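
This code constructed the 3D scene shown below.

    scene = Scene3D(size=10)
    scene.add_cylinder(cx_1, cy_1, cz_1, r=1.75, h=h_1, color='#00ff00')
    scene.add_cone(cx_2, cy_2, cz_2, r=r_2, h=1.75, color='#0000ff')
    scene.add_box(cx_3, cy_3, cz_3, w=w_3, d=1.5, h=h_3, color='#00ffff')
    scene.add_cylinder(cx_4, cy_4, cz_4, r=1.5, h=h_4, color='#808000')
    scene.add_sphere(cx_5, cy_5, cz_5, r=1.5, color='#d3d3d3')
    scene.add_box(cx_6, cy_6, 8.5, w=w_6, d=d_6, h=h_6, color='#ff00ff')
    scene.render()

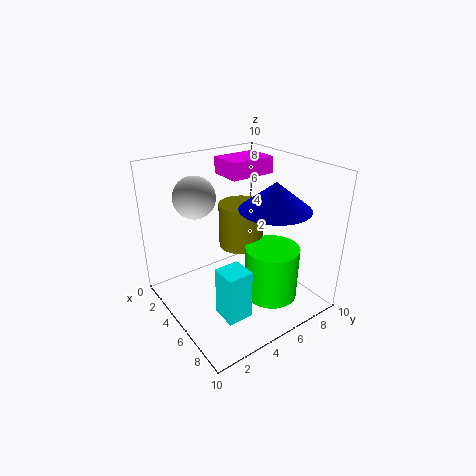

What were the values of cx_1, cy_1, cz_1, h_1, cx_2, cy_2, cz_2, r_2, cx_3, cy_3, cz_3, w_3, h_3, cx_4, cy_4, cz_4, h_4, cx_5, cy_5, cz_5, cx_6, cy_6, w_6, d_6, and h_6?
cx_1 = 7.75; cy_1 = 5.75; cz_1 = 1.75; h_1 = 3.5; cx_2 = 7.5; cy_2 = 6; cz_2 = 7.75; r_2 = 2.25; cx_3 = 8; cy_3 = 1.25; cz_3 = 2.5; w_3 = 1.5; h_3 = 3; cx_4 = 5; cy_4 = 5.25; cz_4 = 4.5; h_4 = 3; cx_5 = 2.25; cy_5 = 3.25; cz_5 = 7.5; cx_6 = 1; cy_6 = 5.75; w_6 = 2.5; d_6 = 3.5; h_6 = 1.25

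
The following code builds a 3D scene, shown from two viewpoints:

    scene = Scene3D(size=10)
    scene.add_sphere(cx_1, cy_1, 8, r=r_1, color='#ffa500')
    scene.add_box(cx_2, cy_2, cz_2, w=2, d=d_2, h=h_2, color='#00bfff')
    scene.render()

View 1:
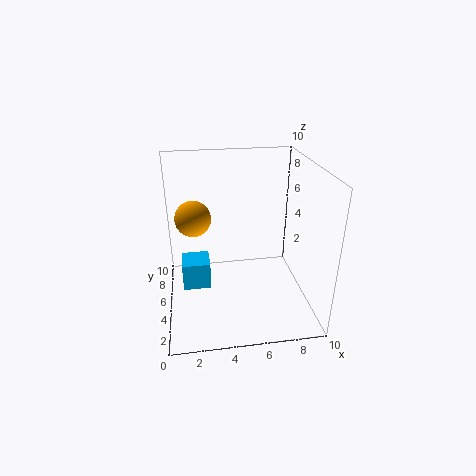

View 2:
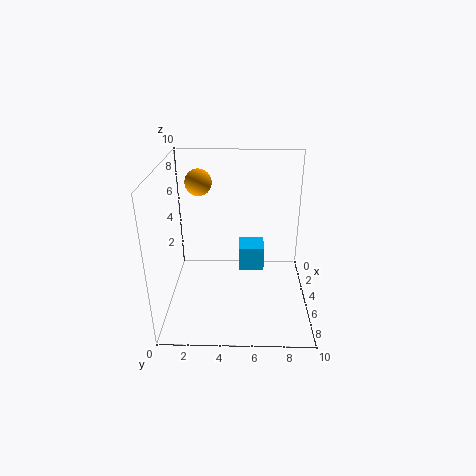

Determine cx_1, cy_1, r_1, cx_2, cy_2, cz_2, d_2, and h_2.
cx_1 = 2; cy_1 = 2; r_1 = 1; cx_2 = 1; cy_2 = 5; cz_2 = 1; d_2 = 2; h_2 = 2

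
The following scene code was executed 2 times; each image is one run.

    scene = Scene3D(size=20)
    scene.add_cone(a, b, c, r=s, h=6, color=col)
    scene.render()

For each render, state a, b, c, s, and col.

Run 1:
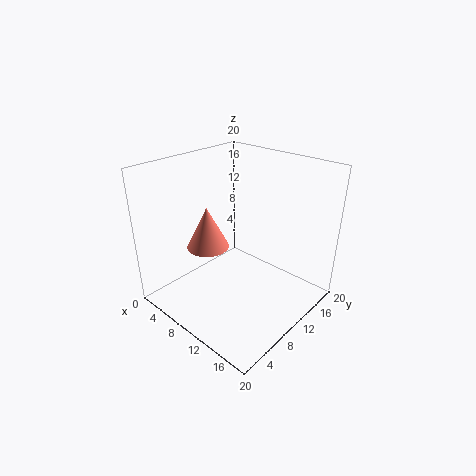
a = 6, b = 8, c = 8, s = 3, col = 'salmon'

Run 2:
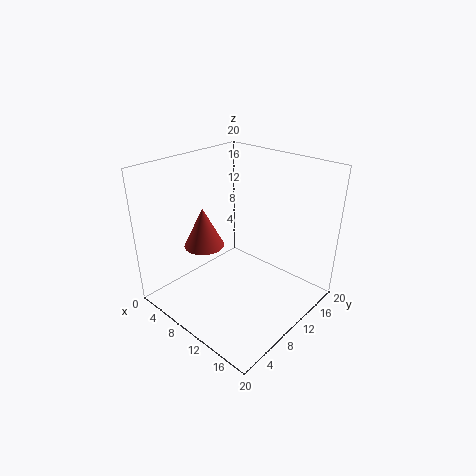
a = 4, b = 9, c = 7, s = 3, col = 'brown'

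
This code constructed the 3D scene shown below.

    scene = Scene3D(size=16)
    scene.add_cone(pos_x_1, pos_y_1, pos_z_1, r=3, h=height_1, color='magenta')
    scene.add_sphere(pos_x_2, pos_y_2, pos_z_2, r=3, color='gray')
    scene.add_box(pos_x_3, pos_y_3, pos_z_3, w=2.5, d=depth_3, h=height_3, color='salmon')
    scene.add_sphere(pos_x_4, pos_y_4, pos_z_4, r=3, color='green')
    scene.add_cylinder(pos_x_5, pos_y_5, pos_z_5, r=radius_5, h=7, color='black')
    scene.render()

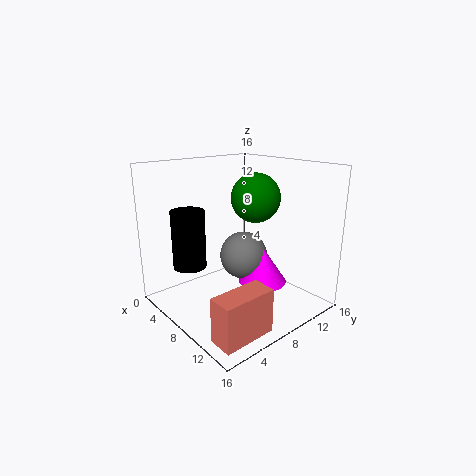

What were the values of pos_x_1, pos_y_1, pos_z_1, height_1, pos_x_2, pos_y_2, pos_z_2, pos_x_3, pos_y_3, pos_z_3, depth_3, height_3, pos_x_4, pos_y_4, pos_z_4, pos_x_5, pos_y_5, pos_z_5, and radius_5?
pos_x_1 = 7.5
pos_y_1 = 12.5
pos_z_1 = 1
height_1 = 4.5
pos_x_2 = 5
pos_y_2 = 11.5
pos_z_2 = 4
pos_x_3 = 13
pos_y_3 = 0.5
pos_z_3 = 1
depth_3 = 5.5
height_3 = 4.5
pos_x_4 = 6
pos_y_4 = 12.5
pos_z_4 = 11.5
pos_x_5 = 2.5
pos_y_5 = 5
pos_z_5 = 3.5
radius_5 = 2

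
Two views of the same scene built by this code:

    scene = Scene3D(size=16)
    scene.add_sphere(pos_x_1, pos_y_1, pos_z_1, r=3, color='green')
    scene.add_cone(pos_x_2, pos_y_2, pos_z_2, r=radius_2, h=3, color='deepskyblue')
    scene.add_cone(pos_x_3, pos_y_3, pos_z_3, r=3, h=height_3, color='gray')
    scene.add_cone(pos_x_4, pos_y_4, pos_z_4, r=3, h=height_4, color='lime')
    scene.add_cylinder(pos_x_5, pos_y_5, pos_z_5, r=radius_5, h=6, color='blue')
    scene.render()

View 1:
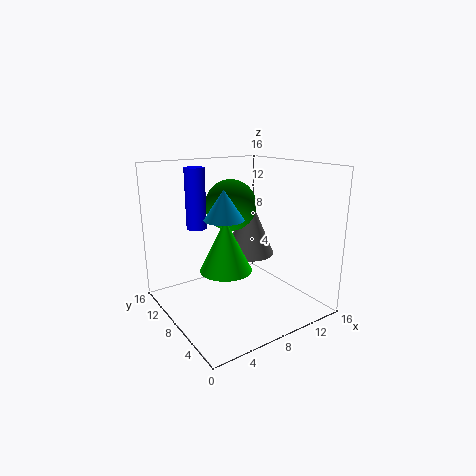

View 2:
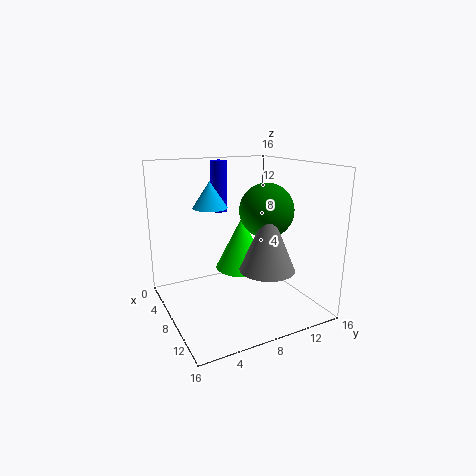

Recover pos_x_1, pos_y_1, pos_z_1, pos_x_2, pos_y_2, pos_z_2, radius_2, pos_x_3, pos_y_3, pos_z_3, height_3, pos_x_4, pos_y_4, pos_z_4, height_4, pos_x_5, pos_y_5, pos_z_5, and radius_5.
pos_x_1 = 9, pos_y_1 = 11, pos_z_1 = 11, pos_x_2 = 5, pos_y_2 = 6, pos_z_2 = 11, radius_2 = 2, pos_x_3 = 11, pos_y_3 = 10, pos_z_3 = 5, height_3 = 7, pos_x_4 = 7, pos_y_4 = 9, pos_z_4 = 4, height_4 = 6, pos_x_5 = 3, pos_y_5 = 8, pos_z_5 = 10, radius_5 = 1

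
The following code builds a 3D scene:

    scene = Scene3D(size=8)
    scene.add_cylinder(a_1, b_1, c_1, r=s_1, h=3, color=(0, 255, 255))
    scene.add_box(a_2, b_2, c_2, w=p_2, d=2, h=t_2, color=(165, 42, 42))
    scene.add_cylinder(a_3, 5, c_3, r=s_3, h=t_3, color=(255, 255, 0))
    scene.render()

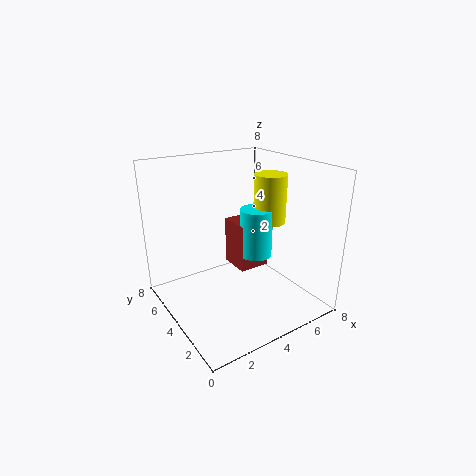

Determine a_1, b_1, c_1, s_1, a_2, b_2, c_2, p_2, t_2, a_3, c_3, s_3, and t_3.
a_1 = 6, b_1 = 5, c_1 = 2, s_1 = 1, a_2 = 5, b_2 = 5, c_2 = 1, p_2 = 2, t_2 = 3, a_3 = 7, c_3 = 4, s_3 = 1, t_3 = 3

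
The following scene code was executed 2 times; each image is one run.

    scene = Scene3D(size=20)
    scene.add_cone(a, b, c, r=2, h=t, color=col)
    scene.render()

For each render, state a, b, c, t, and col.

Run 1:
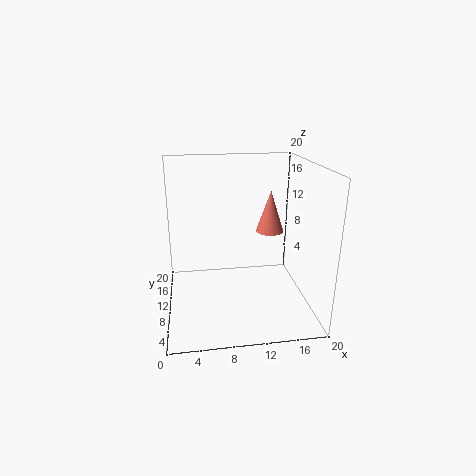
a = 15, b = 12, c = 10, t = 6, col = 'salmon'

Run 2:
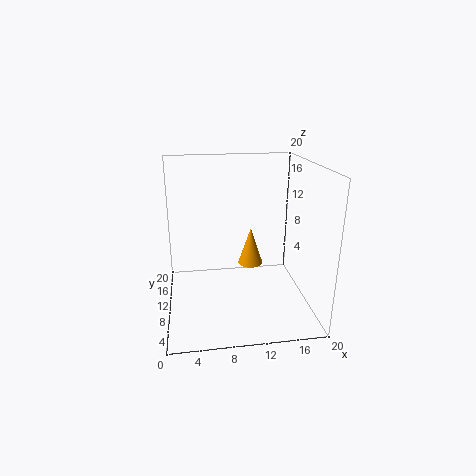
a = 13, b = 16, c = 3, t = 6, col = 'orange'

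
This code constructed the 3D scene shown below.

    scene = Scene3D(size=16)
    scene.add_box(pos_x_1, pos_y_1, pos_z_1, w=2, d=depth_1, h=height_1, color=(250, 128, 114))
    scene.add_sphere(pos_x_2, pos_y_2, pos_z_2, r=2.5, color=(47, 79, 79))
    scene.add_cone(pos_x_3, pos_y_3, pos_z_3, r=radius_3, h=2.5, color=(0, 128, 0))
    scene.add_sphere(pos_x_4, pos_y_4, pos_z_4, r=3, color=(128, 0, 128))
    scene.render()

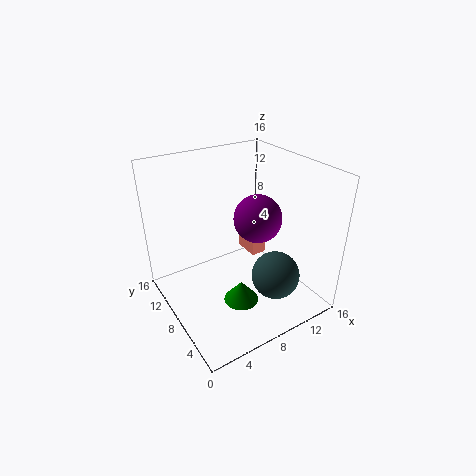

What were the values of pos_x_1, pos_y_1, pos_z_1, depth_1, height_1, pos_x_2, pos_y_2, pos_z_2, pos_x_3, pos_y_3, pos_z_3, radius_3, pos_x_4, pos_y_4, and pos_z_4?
pos_x_1 = 13
pos_y_1 = 12
pos_z_1 = 1.5
depth_1 = 3.5
height_1 = 3
pos_x_2 = 9.5
pos_y_2 = 3
pos_z_2 = 5.5
pos_x_3 = 7.5
pos_y_3 = 6.5
pos_z_3 = 0.5
radius_3 = 2
pos_x_4 = 12.5
pos_y_4 = 10.5
pos_z_4 = 8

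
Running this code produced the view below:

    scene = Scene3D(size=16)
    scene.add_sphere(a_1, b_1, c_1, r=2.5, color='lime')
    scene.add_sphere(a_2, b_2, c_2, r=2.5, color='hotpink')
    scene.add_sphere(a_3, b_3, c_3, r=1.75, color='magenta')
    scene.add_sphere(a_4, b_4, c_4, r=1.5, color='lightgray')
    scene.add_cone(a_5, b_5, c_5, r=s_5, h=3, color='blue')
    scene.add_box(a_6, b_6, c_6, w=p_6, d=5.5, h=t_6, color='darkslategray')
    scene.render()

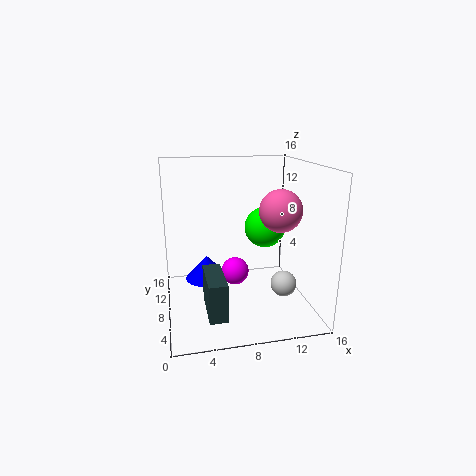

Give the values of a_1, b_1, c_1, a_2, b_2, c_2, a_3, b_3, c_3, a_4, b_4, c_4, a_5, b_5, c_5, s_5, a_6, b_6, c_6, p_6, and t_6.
a_1 = 12.25; b_1 = 11.75; c_1 = 7.75; a_2 = 13.25; b_2 = 9; c_2 = 10.5; a_3 = 8.5; b_3 = 12; c_3 = 2; a_4 = 13.25; b_4 = 7; c_4 = 2.25; a_5 = 5; b_5 = 13; c_5 = 1; s_5 = 2.75; a_6 = 4; b_6 = 3.25; c_6 = 0.5; p_6 = 2; t_6 = 4.25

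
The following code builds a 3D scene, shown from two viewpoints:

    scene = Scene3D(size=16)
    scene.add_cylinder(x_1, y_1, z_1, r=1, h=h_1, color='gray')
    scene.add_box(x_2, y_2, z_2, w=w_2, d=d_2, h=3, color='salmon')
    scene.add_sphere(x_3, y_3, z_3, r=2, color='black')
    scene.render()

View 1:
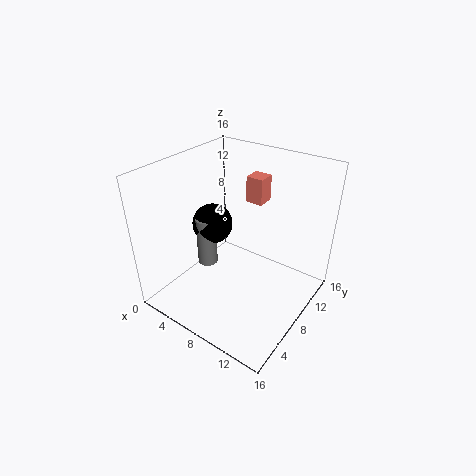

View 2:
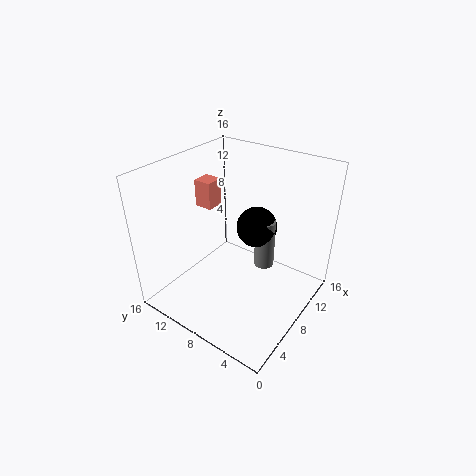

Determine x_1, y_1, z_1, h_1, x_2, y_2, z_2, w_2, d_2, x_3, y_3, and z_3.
x_1 = 7, y_1 = 4, z_1 = 7, h_1 = 5, x_2 = 7, y_2 = 11, z_2 = 11, w_2 = 2, d_2 = 2, x_3 = 7, y_3 = 5, z_3 = 11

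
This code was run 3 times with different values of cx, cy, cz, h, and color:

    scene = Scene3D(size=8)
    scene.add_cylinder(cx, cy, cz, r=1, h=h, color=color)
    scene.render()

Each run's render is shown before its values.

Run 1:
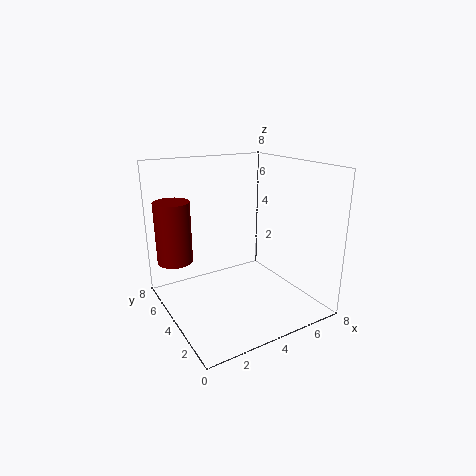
cx = 1
cy = 6
cz = 2.5
h = 3.5
color = 'maroon'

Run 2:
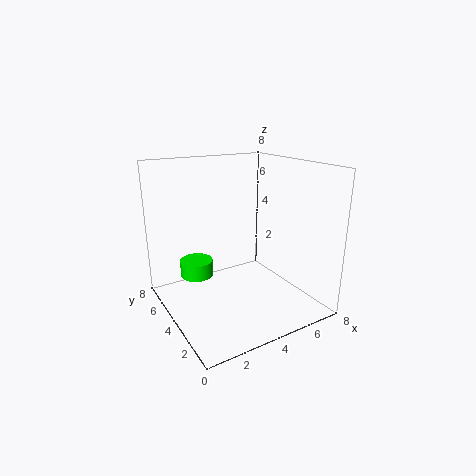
cx = 2.5
cy = 6.5
cz = 1
h = 1
color = 'lime'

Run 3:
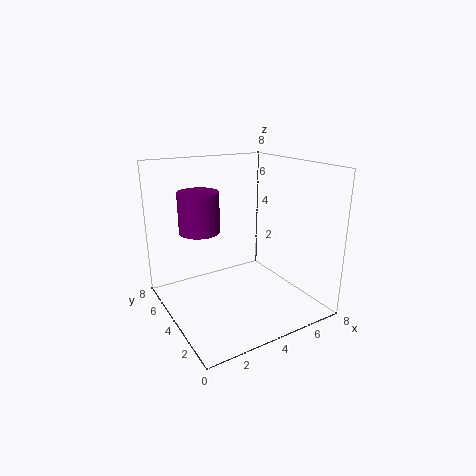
cx = 1.5
cy = 3.5
cz = 5
h = 2
color = 'purple'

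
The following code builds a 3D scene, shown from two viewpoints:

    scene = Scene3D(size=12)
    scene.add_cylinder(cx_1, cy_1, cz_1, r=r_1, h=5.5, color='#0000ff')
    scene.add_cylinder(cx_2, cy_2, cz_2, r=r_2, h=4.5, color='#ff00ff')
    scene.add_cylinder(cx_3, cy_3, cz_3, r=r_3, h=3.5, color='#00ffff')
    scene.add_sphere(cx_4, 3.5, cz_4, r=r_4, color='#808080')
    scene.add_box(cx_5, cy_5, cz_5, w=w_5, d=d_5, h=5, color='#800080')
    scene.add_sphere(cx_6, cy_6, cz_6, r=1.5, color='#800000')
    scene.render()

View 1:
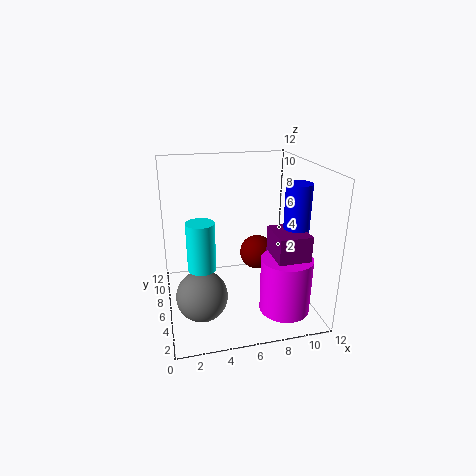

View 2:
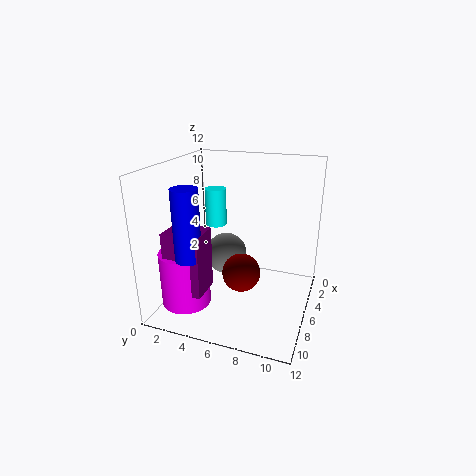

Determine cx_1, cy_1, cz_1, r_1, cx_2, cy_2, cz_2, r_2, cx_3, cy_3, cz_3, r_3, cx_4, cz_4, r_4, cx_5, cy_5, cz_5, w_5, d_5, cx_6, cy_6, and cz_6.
cx_1 = 10, cy_1 = 3.5, cz_1 = 5.5, r_1 = 1, cx_2 = 9, cy_2 = 2.5, cz_2 = 1, r_2 = 2, cx_3 = 2.5, cy_3 = 2.5, cz_3 = 5.5, r_3 = 1, cx_4 = 2.5, cz_4 = 2.5, r_4 = 2, cx_5 = 8, cy_5 = 1.5, cz_5 = 2.5, w_5 = 2.5, d_5 = 3, cx_6 = 8, cy_6 = 7, cz_6 = 4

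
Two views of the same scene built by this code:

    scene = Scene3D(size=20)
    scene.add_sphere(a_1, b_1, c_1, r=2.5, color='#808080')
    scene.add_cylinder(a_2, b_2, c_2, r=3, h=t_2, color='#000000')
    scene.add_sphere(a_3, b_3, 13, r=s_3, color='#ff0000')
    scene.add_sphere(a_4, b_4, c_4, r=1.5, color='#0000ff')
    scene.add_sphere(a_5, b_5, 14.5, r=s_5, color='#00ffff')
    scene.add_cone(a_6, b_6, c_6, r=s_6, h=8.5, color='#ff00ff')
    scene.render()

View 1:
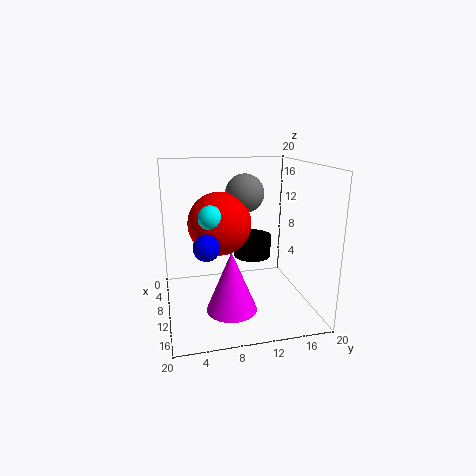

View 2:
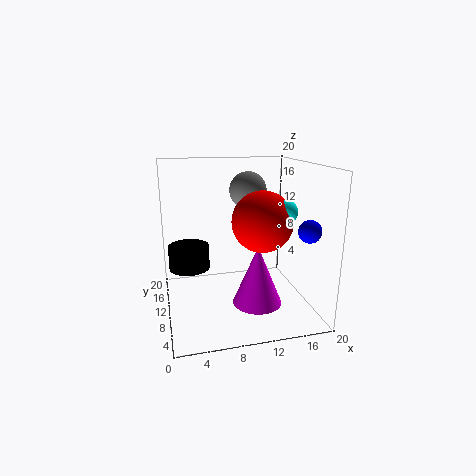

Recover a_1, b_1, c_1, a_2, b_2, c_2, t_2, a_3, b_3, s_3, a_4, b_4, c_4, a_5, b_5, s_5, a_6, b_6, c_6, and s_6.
a_1 = 11.5, b_1 = 10.5, c_1 = 16.5, a_2 = 3.5, b_2 = 14, c_2 = 4.5, t_2 = 3.5, a_3 = 12.5, b_3 = 7, s_3 = 4, a_4 = 18, b_4 = 4.5, c_4 = 12, a_5 = 15, b_5 = 5.5, s_5 = 1.5, a_6 = 12.5, b_6 = 8.5, c_6 = 0.5, s_6 = 3.5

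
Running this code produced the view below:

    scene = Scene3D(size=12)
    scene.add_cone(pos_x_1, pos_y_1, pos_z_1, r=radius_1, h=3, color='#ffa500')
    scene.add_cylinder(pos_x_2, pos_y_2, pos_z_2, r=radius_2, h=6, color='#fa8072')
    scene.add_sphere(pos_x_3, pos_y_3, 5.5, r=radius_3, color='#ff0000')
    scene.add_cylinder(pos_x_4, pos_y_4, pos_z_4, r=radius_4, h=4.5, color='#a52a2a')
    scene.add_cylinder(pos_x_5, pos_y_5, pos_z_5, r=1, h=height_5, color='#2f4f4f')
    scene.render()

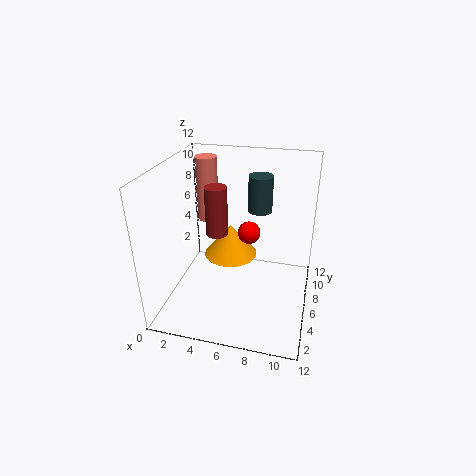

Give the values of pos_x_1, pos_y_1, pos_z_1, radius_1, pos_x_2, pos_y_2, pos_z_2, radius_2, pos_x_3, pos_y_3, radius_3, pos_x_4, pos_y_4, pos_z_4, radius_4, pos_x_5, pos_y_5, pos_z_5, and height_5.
pos_x_1 = 4.5
pos_y_1 = 9
pos_z_1 = 2.5
radius_1 = 2.5
pos_x_2 = 2
pos_y_2 = 10
pos_z_2 = 5.5
radius_2 = 1
pos_x_3 = 6.5
pos_y_3 = 8
radius_3 = 1
pos_x_4 = 3.5
pos_y_4 = 8
pos_z_4 = 5
radius_4 = 1
pos_x_5 = 7.5
pos_y_5 = 7.5
pos_z_5 = 8
height_5 = 3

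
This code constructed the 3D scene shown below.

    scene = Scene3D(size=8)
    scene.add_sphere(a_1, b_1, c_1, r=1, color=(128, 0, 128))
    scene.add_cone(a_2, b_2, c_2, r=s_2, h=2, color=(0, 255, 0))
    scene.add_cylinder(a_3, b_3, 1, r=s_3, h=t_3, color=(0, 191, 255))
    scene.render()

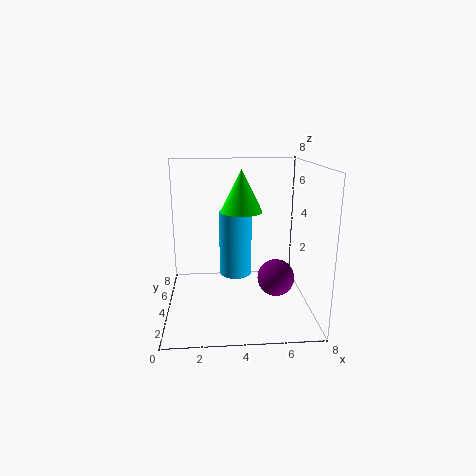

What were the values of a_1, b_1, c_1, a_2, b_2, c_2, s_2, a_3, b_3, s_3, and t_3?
a_1 = 6; b_1 = 3; c_1 = 2; a_2 = 4; b_2 = 2; c_2 = 6; s_2 = 1; a_3 = 4; b_3 = 6; s_3 = 1; t_3 = 4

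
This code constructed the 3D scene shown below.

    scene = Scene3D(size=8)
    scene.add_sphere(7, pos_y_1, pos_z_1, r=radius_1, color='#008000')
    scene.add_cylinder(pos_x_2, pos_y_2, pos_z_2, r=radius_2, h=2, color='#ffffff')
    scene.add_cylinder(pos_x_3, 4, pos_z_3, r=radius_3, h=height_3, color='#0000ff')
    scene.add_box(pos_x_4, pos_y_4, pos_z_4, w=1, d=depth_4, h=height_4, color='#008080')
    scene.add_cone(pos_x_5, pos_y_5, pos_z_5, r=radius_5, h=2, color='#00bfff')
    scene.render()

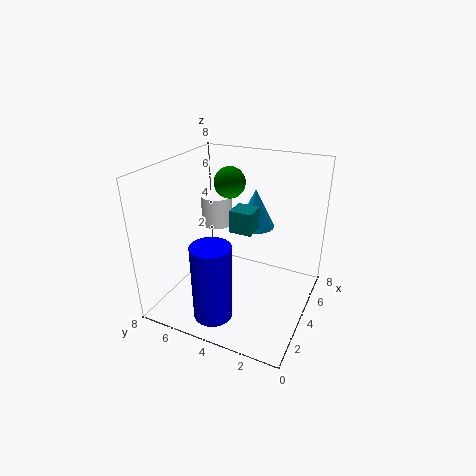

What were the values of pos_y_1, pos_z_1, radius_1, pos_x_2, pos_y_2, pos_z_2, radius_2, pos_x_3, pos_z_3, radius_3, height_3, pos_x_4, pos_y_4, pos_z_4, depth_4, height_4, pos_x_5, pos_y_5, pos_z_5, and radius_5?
pos_y_1 = 6
pos_z_1 = 6
radius_1 = 1
pos_x_2 = 7
pos_y_2 = 7
pos_z_2 = 3
radius_2 = 1
pos_x_3 = 1
pos_z_3 = 1
radius_3 = 1
height_3 = 4
pos_x_4 = 1
pos_y_4 = 2
pos_z_4 = 6
depth_4 = 1
height_4 = 1
pos_x_5 = 4
pos_y_5 = 3
pos_z_5 = 5
radius_5 = 1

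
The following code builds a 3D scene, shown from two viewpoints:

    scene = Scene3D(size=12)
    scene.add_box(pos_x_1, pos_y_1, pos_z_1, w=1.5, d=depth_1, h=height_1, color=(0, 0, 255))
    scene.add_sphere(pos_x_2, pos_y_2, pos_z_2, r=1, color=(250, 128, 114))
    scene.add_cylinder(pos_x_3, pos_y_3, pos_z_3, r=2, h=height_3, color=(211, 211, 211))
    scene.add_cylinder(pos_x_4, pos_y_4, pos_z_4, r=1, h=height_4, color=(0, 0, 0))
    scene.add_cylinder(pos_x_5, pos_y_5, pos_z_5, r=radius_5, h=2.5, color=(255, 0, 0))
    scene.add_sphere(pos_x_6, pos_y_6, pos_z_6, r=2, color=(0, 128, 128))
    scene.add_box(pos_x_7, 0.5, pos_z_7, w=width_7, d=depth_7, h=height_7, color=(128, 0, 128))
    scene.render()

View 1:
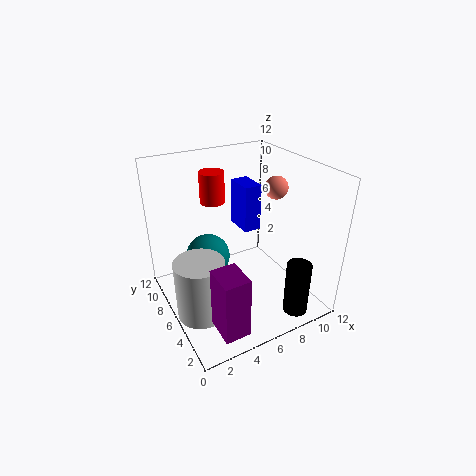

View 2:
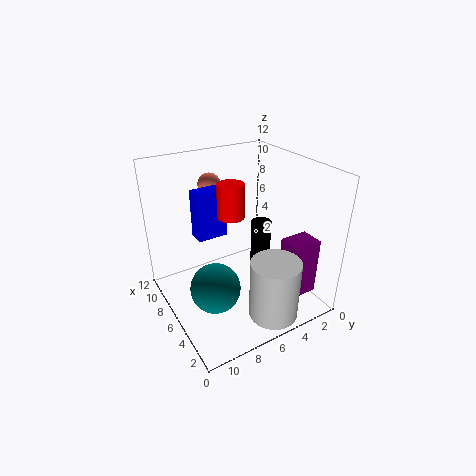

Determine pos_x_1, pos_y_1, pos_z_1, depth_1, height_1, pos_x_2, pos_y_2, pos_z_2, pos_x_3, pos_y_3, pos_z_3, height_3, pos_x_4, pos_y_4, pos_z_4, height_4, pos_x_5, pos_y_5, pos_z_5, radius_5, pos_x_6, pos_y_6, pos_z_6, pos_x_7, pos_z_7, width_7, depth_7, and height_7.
pos_x_1 = 7
pos_y_1 = 6.5
pos_z_1 = 6
depth_1 = 2.5
height_1 = 4
pos_x_2 = 10
pos_y_2 = 6.5
pos_z_2 = 9.5
pos_x_3 = 2
pos_y_3 = 5
pos_z_3 = 0.5
height_3 = 5
pos_x_4 = 9
pos_y_4 = 1.5
pos_z_4 = 0.5
height_4 = 4.5
pos_x_5 = 4.5
pos_y_5 = 7.5
pos_z_5 = 9
radius_5 = 1
pos_x_6 = 4.5
pos_y_6 = 9
pos_z_6 = 3
pos_x_7 = 2
pos_z_7 = 1
width_7 = 2
depth_7 = 2.5
height_7 = 5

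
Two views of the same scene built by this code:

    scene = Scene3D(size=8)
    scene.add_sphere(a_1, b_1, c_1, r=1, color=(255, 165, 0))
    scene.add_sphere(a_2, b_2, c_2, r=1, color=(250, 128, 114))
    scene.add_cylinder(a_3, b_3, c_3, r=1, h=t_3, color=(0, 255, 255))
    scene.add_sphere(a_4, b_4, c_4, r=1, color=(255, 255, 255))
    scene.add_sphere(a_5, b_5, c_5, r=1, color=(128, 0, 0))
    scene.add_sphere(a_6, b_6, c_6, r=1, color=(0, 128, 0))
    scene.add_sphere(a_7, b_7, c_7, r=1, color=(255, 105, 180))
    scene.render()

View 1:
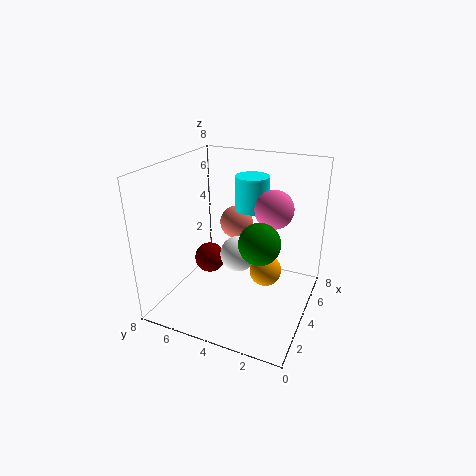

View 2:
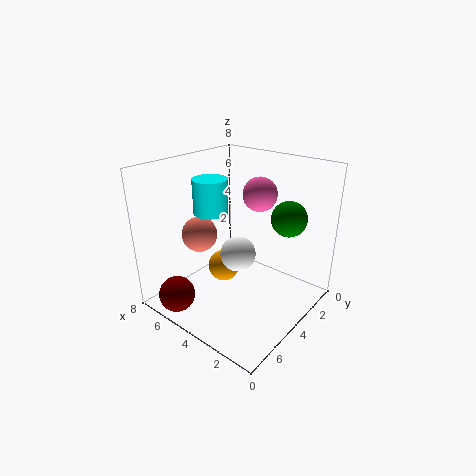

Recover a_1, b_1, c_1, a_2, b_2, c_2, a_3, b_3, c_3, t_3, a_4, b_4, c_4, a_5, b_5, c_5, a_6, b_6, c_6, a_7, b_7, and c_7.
a_1 = 6
b_1 = 3
c_1 = 1
a_2 = 6
b_2 = 5
c_2 = 4
a_3 = 6
b_3 = 4
c_3 = 5
t_3 = 2
a_4 = 4
b_4 = 4
c_4 = 3
a_5 = 6
b_5 = 7
c_5 = 1
a_6 = 2
b_6 = 2
c_6 = 5
a_7 = 4
b_7 = 2
c_7 = 6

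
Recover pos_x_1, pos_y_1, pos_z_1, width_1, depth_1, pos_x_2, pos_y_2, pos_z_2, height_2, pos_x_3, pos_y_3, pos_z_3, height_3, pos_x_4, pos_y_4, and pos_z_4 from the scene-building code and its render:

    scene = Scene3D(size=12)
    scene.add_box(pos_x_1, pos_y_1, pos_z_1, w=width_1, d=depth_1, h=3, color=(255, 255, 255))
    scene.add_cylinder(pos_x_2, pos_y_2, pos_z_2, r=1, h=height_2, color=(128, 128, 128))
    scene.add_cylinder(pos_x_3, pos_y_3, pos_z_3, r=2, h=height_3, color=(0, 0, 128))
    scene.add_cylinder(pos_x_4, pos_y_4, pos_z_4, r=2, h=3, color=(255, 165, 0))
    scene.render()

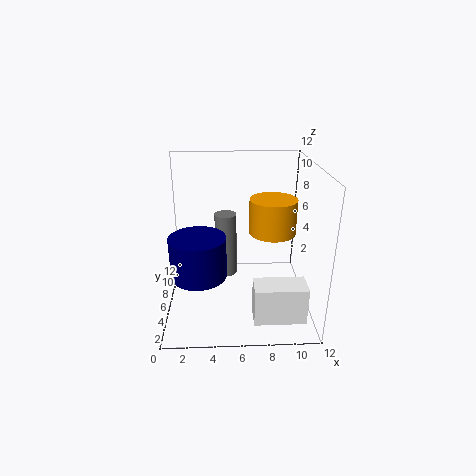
pos_x_1 = 7
pos_y_1 = 1
pos_z_1 = 1
width_1 = 4
depth_1 = 2
pos_x_2 = 5
pos_y_2 = 9
pos_z_2 = 1
height_2 = 6
pos_x_3 = 3
pos_y_3 = 2
pos_z_3 = 5
height_3 = 3
pos_x_4 = 9
pos_y_4 = 7
pos_z_4 = 6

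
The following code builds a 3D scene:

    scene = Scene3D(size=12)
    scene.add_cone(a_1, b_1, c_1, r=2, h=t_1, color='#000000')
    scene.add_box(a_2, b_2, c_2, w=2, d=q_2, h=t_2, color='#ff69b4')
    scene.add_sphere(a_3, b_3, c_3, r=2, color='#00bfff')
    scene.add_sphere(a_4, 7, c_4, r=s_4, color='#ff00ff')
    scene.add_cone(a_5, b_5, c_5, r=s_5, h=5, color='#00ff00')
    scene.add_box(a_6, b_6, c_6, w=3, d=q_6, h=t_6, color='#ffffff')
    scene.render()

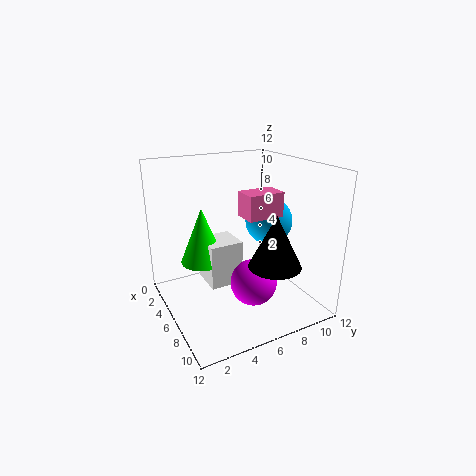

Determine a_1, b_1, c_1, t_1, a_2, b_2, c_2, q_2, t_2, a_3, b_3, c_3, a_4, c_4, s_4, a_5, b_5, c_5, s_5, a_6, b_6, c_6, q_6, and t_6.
a_1 = 10; b_1 = 7; c_1 = 5; t_1 = 4; a_2 = 6; b_2 = 6; c_2 = 8; q_2 = 3; t_2 = 2; a_3 = 6; b_3 = 9; c_3 = 7; a_4 = 7; c_4 = 2; s_4 = 2; a_5 = 3; b_5 = 4; c_5 = 3; s_5 = 2; a_6 = 2; b_6 = 4; c_6 = 1; q_6 = 3; t_6 = 4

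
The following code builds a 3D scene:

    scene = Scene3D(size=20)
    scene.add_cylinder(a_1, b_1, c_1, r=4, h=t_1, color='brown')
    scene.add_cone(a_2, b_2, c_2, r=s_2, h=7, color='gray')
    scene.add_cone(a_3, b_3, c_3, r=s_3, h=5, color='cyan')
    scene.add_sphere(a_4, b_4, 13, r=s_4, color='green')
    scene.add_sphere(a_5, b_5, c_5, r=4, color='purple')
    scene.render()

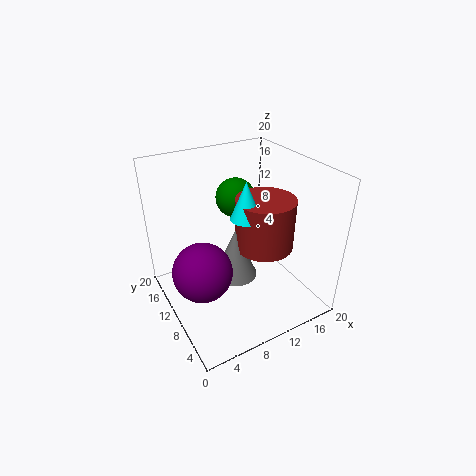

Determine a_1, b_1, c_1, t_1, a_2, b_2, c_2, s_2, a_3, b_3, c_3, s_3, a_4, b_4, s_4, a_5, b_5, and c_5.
a_1 = 13
b_1 = 8
c_1 = 9
t_1 = 7
a_2 = 9
b_2 = 9
c_2 = 5
s_2 = 3
a_3 = 10
b_3 = 8
c_3 = 14
s_3 = 2
a_4 = 13
b_4 = 16
s_4 = 3
a_5 = 4
b_5 = 9
c_5 = 7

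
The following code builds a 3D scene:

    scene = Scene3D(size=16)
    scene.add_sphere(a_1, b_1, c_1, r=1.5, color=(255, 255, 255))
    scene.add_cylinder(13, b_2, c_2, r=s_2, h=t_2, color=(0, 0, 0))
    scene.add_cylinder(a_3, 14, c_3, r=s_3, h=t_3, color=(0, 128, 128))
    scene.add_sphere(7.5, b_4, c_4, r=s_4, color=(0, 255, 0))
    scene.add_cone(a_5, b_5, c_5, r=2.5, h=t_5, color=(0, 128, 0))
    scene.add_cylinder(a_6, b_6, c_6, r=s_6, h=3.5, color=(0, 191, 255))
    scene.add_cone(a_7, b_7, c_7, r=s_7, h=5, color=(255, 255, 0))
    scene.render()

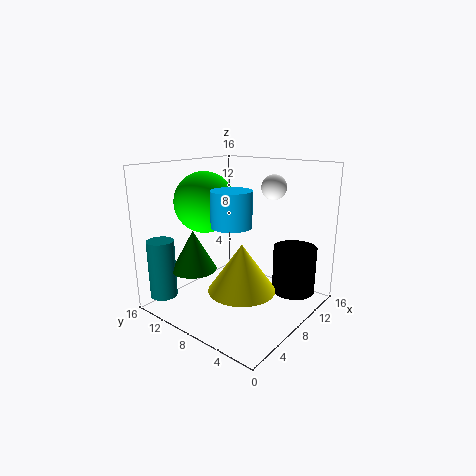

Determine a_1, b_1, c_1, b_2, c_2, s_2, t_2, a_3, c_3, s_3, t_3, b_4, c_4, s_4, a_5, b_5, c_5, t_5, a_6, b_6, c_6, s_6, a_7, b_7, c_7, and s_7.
a_1 = 13.5; b_1 = 7; c_1 = 13; b_2 = 3.5; c_2 = 1; s_2 = 2.5; t_2 = 5.5; a_3 = 2; c_3 = 1.5; s_3 = 1.5; t_3 = 6.5; b_4 = 12.5; c_4 = 11.5; s_4 = 3.5; a_5 = 4.5; b_5 = 11.5; c_5 = 4.5; t_5 = 4.5; a_6 = 4.5; b_6 = 6; c_6 = 10.5; s_6 = 2; a_7 = 5.5; b_7 = 5.5; c_7 = 3.5; s_7 = 3.5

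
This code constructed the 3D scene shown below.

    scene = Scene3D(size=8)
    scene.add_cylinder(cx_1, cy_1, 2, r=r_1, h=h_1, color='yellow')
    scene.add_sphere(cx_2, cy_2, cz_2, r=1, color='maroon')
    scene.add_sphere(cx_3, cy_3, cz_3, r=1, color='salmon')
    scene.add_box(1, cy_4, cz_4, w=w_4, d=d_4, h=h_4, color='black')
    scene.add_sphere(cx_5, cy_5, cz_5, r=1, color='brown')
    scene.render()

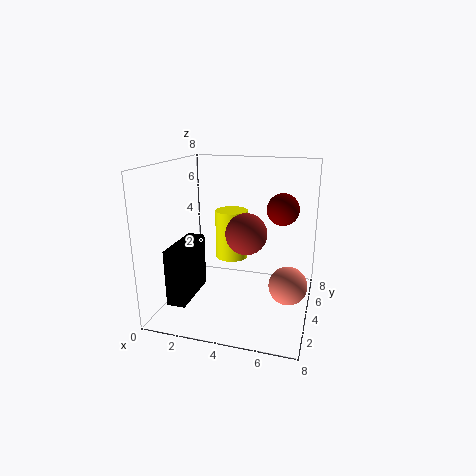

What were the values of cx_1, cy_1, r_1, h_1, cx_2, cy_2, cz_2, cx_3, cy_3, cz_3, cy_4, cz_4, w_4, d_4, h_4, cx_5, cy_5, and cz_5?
cx_1 = 3
cy_1 = 6
r_1 = 1
h_1 = 3
cx_2 = 6
cy_2 = 7
cz_2 = 5
cx_3 = 7
cy_3 = 3
cz_3 = 2
cy_4 = 1
cz_4 = 1
w_4 = 1
d_4 = 3
h_4 = 3
cx_5 = 5
cy_5 = 2
cz_5 = 5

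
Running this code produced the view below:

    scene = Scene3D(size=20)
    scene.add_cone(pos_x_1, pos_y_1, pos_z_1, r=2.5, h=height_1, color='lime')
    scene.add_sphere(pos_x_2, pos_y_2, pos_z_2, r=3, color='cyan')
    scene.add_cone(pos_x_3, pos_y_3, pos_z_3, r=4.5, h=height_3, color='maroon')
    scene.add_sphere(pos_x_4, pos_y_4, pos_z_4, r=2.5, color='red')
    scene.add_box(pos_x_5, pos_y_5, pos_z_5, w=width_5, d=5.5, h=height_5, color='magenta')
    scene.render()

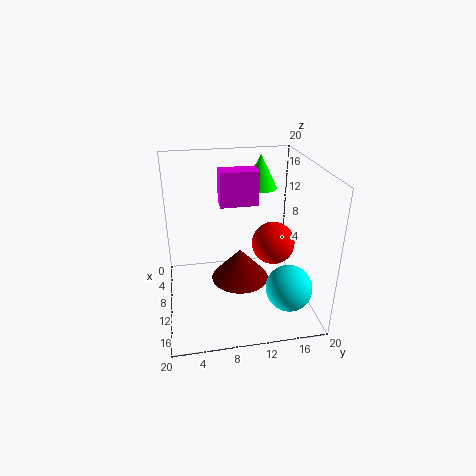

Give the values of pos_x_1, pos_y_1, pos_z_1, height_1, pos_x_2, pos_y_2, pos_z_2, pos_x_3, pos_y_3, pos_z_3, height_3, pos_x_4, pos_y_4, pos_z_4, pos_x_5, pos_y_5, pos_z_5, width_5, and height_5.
pos_x_1 = 4
pos_y_1 = 14.5
pos_z_1 = 15
height_1 = 5
pos_x_2 = 16.5
pos_y_2 = 15.5
pos_z_2 = 5.5
pos_x_3 = 6.5
pos_y_3 = 11
pos_z_3 = 1
height_3 = 5
pos_x_4 = 16.5
pos_y_4 = 13
pos_z_4 = 12.5
pos_x_5 = 4.5
pos_y_5 = 8
pos_z_5 = 13.5
width_5 = 3
height_5 = 5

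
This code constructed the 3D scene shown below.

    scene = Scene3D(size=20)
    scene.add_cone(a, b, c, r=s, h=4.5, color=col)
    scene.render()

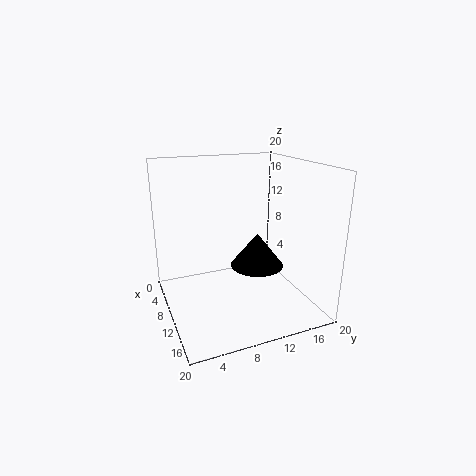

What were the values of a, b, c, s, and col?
a = 13, b = 11.5, c = 7, s = 3.5, col = 'black'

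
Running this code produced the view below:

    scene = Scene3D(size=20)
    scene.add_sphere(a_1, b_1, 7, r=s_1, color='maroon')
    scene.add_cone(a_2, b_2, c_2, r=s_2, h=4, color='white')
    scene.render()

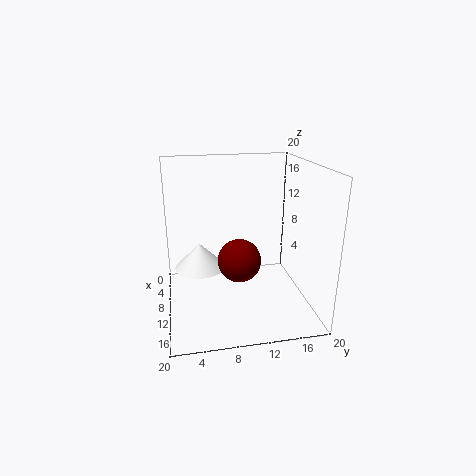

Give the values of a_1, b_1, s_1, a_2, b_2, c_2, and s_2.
a_1 = 11, b_1 = 10, s_1 = 3, a_2 = 4, b_2 = 5, c_2 = 3, s_2 = 4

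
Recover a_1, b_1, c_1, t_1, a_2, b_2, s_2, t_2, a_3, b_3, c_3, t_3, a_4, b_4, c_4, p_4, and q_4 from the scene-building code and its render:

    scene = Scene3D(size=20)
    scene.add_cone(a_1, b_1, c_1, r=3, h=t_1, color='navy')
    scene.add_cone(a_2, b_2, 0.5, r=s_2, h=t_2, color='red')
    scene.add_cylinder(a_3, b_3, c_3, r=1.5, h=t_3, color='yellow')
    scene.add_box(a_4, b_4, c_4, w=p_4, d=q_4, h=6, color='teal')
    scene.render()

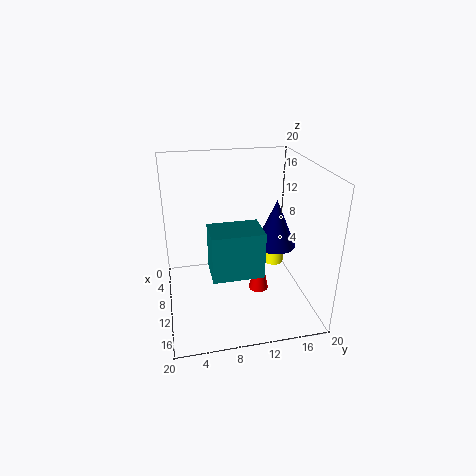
a_1 = 8.5
b_1 = 16
c_1 = 7.5
t_1 = 7
a_2 = 9
b_2 = 13.5
s_2 = 1.5
t_2 = 7
a_3 = 8
b_3 = 16
c_3 = 4.5
t_3 = 3
a_4 = 12
b_4 = 5.5
c_4 = 7.5
p_4 = 4.5
q_4 = 6.5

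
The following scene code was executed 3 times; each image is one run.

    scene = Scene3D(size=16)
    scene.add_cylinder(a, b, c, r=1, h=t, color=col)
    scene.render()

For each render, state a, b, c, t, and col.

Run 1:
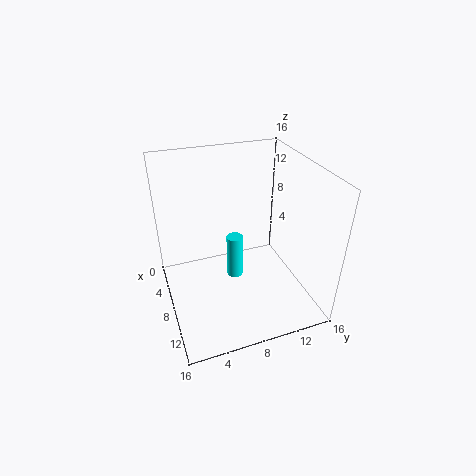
a = 5.5
b = 8.5
c = 1
t = 5.5
col = 'cyan'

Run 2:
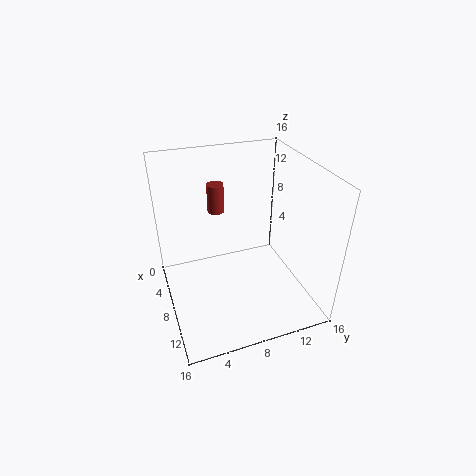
a = 3
b = 7
c = 9
t = 3.5
col = 'brown'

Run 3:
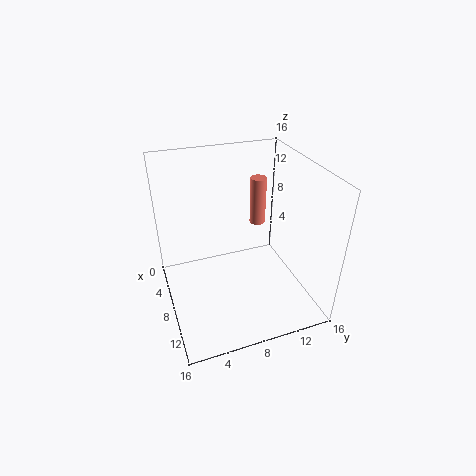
a = 3
b = 12.5
c = 6.5
t = 6
col = 'salmon'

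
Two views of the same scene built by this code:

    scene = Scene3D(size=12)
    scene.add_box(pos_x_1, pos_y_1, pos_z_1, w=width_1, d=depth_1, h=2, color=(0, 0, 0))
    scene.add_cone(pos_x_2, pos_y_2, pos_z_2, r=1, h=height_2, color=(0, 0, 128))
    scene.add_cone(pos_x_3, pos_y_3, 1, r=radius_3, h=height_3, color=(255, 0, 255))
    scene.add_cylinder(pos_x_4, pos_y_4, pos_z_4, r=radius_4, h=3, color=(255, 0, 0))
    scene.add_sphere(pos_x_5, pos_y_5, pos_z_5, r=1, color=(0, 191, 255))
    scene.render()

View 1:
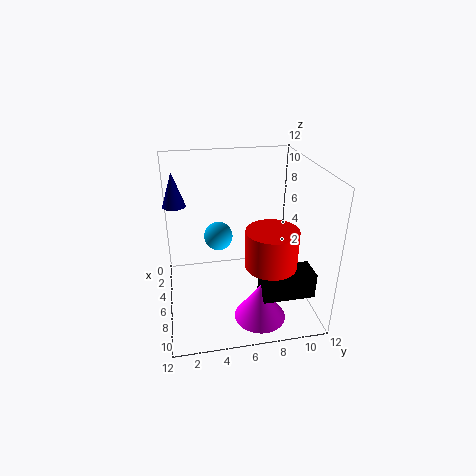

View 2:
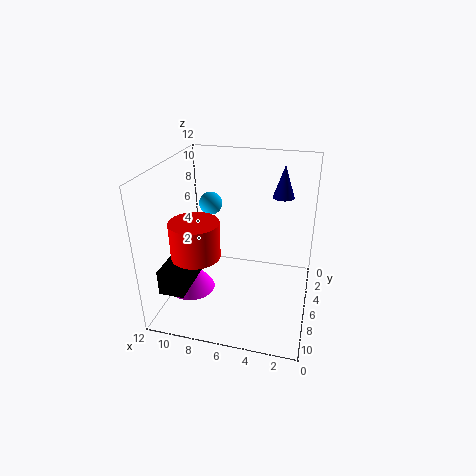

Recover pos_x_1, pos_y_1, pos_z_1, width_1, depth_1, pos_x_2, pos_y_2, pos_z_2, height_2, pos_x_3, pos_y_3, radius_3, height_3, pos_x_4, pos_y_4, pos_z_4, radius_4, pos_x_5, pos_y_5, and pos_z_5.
pos_x_1 = 9, pos_y_1 = 7, pos_z_1 = 3, width_1 = 2, depth_1 = 4, pos_x_2 = 3, pos_y_2 = 1, pos_z_2 = 8, height_2 = 3, pos_x_3 = 10, pos_y_3 = 7, radius_3 = 2, height_3 = 3, pos_x_4 = 9, pos_y_4 = 8, pos_z_4 = 5, radius_4 = 2, pos_x_5 = 9, pos_y_5 = 4, pos_z_5 = 8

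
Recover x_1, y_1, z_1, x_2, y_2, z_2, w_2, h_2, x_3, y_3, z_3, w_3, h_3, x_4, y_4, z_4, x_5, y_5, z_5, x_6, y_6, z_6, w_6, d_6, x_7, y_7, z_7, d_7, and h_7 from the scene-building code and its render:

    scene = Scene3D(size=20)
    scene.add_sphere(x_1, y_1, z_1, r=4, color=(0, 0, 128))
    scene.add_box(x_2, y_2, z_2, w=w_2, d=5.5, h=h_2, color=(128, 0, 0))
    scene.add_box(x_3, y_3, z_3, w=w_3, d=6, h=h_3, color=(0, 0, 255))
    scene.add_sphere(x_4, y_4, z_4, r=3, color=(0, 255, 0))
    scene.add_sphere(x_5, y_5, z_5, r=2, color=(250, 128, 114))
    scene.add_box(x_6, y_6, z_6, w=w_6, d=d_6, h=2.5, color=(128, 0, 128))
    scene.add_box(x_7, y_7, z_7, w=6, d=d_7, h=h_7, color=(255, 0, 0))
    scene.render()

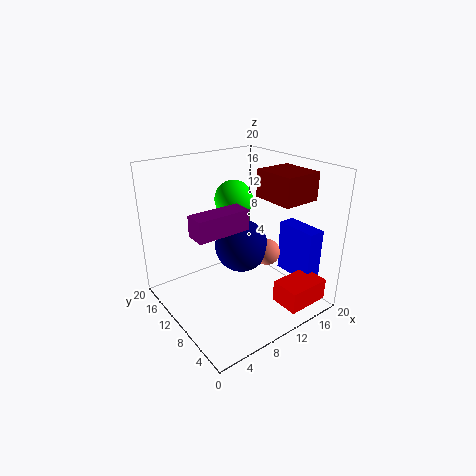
x_1 = 12.5, y_1 = 12.5, z_1 = 7, x_2 = 11, y_2 = 2, z_2 = 16.5, w_2 = 5, h_2 = 3.5, x_3 = 17, y_3 = 3, z_3 = 3.5, w_3 = 2.5, h_3 = 7.5, x_4 = 14, y_4 = 16.5, z_4 = 13, x_5 = 15.5, y_5 = 10, z_5 = 6, x_6 = 1, y_6 = 4.5, z_6 = 14, w_6 = 6.5, d_6 = 2.5, x_7 = 12, y_7 = 0.5, z_7 = 2, d_7 = 4, h_7 = 3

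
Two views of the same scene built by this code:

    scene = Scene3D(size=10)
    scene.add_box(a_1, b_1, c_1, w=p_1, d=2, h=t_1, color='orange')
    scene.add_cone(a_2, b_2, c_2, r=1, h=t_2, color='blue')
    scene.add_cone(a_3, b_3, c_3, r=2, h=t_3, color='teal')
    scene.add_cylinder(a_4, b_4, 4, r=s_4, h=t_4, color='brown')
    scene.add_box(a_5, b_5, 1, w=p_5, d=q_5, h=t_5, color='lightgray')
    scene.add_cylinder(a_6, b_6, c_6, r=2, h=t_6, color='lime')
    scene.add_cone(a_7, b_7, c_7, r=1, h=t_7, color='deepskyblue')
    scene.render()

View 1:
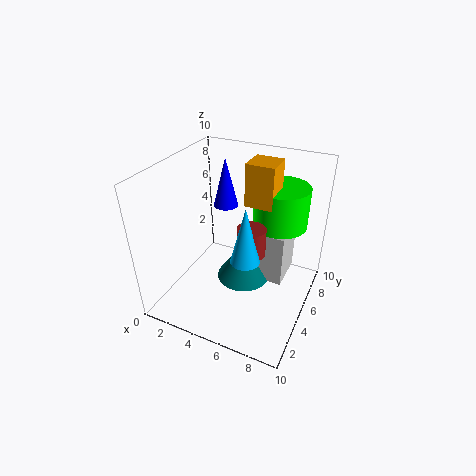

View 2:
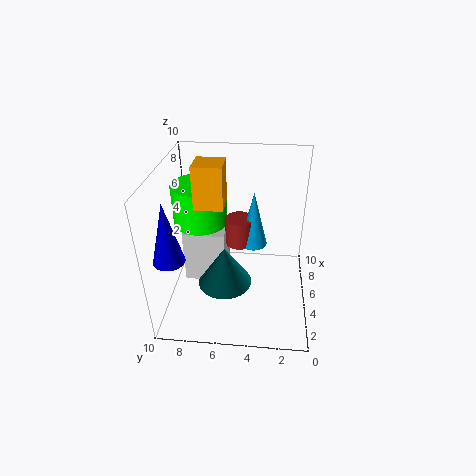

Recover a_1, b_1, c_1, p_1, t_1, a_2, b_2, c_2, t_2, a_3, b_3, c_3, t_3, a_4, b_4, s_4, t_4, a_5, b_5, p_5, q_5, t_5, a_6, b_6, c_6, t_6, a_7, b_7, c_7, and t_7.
a_1 = 5, b_1 = 6, c_1 = 7, p_1 = 2, t_1 = 3, a_2 = 2, b_2 = 9, c_2 = 5, t_2 = 4, a_3 = 5, b_3 = 6, c_3 = 1, t_3 = 3, a_4 = 6, b_4 = 5, s_4 = 1, t_4 = 2, a_5 = 5, b_5 = 6, p_5 = 3, q_5 = 3, t_5 = 4, a_6 = 7, b_6 = 8, c_6 = 5, t_6 = 3, a_7 = 6, b_7 = 4, c_7 = 4, t_7 = 4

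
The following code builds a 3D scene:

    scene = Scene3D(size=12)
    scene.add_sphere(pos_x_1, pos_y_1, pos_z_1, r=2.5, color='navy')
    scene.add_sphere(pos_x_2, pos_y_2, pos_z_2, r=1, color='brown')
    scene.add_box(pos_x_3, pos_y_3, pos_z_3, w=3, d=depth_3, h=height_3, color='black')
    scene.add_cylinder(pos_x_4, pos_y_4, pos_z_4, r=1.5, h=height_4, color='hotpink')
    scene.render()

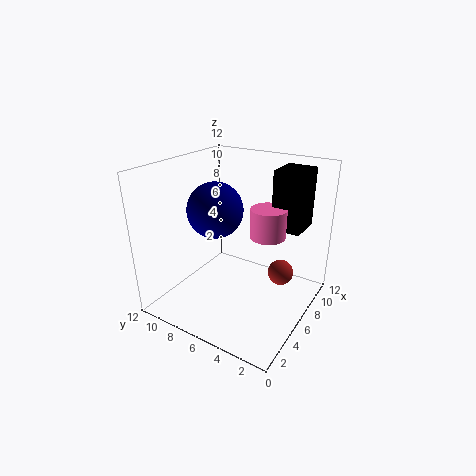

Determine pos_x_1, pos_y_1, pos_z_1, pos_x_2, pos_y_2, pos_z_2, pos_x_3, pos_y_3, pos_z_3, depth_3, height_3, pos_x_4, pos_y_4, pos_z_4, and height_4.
pos_x_1 = 7
pos_y_1 = 9
pos_z_1 = 7.5
pos_x_2 = 6
pos_y_2 = 2
pos_z_2 = 4
pos_x_3 = 8
pos_y_3 = 1.5
pos_z_3 = 6.5
depth_3 = 2.5
height_3 = 5
pos_x_4 = 7.5
pos_y_4 = 4
pos_z_4 = 6
height_4 = 2.5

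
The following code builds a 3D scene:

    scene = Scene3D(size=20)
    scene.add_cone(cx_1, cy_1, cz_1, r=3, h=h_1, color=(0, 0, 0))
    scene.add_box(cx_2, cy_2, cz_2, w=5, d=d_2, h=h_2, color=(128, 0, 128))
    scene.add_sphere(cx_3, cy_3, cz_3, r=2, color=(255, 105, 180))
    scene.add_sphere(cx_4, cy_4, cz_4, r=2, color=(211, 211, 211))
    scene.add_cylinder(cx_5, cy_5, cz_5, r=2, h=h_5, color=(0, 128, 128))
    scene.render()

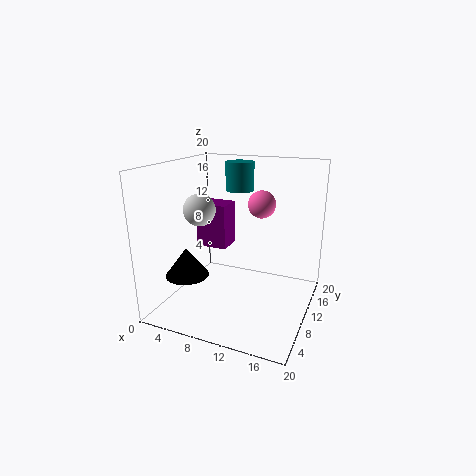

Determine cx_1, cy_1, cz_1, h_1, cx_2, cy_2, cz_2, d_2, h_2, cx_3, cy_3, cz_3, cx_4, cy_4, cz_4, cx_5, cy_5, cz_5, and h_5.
cx_1 = 4
cy_1 = 6
cz_1 = 5
h_1 = 4
cx_2 = 1
cy_2 = 14
cz_2 = 6
d_2 = 4
h_2 = 7
cx_3 = 12
cy_3 = 14
cz_3 = 14
cx_4 = 7
cy_4 = 5
cz_4 = 15
cx_5 = 9
cy_5 = 13
cz_5 = 16
h_5 = 4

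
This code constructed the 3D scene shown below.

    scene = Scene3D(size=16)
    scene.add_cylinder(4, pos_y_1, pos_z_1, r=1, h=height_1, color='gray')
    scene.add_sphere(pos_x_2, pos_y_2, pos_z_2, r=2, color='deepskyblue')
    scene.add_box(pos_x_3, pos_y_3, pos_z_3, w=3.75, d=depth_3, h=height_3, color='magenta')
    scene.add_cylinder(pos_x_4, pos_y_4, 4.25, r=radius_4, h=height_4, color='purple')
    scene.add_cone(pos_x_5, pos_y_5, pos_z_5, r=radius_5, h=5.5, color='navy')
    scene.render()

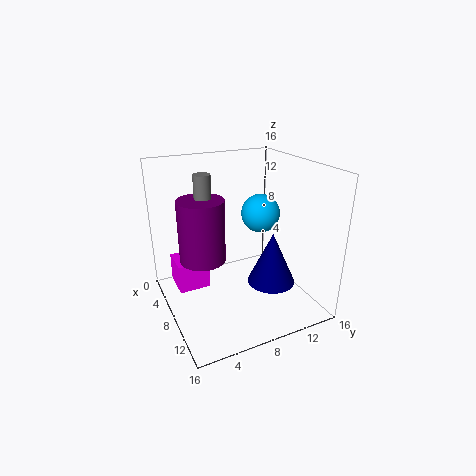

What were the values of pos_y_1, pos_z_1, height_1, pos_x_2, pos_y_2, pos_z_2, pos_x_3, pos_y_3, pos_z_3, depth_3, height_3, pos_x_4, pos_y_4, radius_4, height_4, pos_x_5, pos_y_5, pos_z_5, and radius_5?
pos_y_1 = 5.5
pos_z_1 = 10
height_1 = 4.5
pos_x_2 = 9.75
pos_y_2 = 9.75
pos_z_2 = 11.25
pos_x_3 = 1.5
pos_y_3 = 1.75
pos_z_3 = 0.75
depth_3 = 3.75
height_3 = 3.5
pos_x_4 = 4.5
pos_y_4 = 5
radius_4 = 2.75
height_4 = 7.5
pos_x_5 = 12
pos_y_5 = 10
pos_z_5 = 4.25
radius_5 = 2.5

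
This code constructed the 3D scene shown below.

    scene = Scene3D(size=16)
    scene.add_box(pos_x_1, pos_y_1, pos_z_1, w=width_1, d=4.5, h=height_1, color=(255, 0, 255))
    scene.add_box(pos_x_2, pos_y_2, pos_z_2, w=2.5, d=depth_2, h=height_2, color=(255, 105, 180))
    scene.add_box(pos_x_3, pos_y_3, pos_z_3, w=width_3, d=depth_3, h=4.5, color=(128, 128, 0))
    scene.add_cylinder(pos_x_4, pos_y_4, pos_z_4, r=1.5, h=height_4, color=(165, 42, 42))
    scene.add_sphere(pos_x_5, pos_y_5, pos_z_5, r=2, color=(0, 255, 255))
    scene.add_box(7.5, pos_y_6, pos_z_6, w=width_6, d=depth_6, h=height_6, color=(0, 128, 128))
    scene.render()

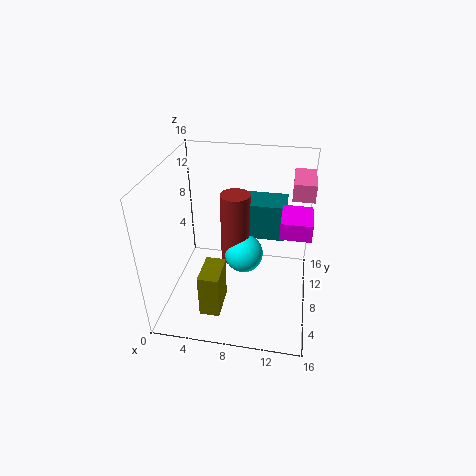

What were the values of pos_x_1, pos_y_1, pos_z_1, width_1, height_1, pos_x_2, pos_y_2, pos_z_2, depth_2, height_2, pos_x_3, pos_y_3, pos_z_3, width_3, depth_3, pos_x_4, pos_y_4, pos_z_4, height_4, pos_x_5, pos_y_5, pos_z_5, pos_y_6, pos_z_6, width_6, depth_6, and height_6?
pos_x_1 = 12.5; pos_y_1 = 8.5; pos_z_1 = 8; width_1 = 3.5; height_1 = 2; pos_x_2 = 13.5; pos_y_2 = 11; pos_z_2 = 11.5; depth_2 = 5; height_2 = 2; pos_x_3 = 5.5; pos_y_3 = 0.5; pos_z_3 = 3.5; width_3 = 2; depth_3 = 3.5; pos_x_4 = 8; pos_y_4 = 6.5; pos_z_4 = 6.5; height_4 = 7.5; pos_x_5 = 9; pos_y_5 = 6; pos_z_5 = 7.5; pos_y_6 = 12; pos_z_6 = 5.5; width_6 = 5.5; depth_6 = 4; height_6 = 4.5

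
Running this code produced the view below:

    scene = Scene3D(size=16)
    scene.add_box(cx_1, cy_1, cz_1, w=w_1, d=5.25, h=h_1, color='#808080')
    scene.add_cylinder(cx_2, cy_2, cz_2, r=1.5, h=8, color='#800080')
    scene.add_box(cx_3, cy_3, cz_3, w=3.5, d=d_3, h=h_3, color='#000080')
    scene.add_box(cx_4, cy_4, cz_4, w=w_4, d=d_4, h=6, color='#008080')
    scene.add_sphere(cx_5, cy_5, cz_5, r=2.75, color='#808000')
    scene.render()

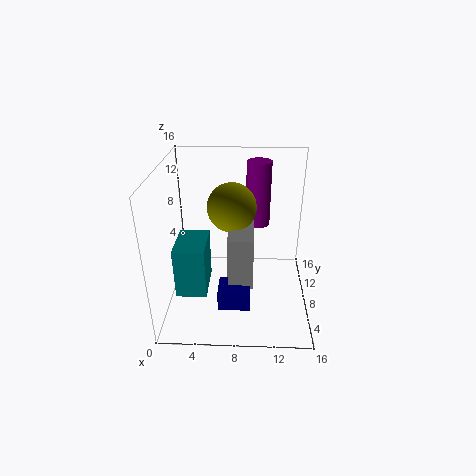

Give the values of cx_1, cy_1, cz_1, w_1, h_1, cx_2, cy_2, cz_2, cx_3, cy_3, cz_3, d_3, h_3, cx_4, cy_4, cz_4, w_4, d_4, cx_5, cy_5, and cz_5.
cx_1 = 7
cy_1 = 5
cz_1 = 3.25
w_1 = 2.75
h_1 = 6
cx_2 = 10.25
cy_2 = 13.75
cz_2 = 7
cx_3 = 6
cy_3 = 3.5
cz_3 = 1.5
d_3 = 3
h_3 = 2.25
cx_4 = 1
cy_4 = 5.5
cz_4 = 1.5
w_4 = 3.5
d_4 = 5
cx_5 = 7.25
cy_5 = 9.5
cz_5 = 11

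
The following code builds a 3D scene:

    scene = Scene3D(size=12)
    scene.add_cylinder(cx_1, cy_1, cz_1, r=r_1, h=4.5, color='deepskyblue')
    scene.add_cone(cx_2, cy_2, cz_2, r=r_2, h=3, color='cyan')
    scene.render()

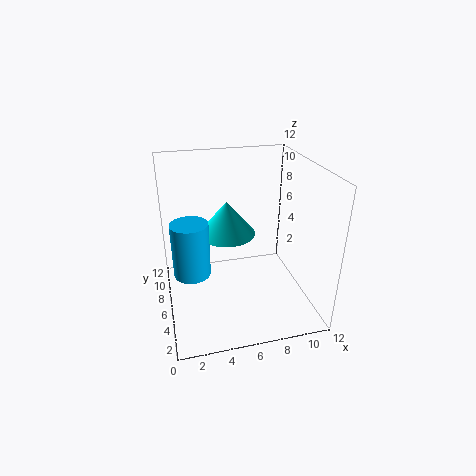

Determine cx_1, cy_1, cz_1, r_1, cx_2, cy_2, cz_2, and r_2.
cx_1 = 2, cy_1 = 5.5, cz_1 = 3.5, r_1 = 1.5, cx_2 = 5.5, cy_2 = 8, cz_2 = 5.5, r_2 = 2.5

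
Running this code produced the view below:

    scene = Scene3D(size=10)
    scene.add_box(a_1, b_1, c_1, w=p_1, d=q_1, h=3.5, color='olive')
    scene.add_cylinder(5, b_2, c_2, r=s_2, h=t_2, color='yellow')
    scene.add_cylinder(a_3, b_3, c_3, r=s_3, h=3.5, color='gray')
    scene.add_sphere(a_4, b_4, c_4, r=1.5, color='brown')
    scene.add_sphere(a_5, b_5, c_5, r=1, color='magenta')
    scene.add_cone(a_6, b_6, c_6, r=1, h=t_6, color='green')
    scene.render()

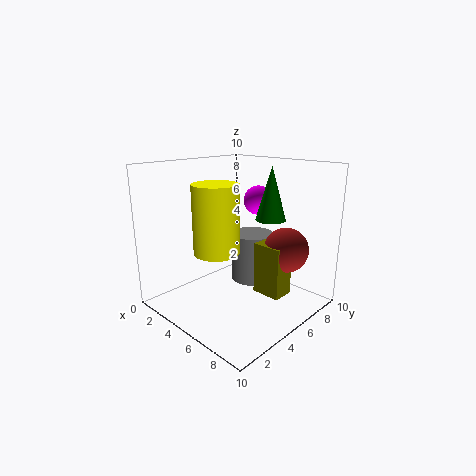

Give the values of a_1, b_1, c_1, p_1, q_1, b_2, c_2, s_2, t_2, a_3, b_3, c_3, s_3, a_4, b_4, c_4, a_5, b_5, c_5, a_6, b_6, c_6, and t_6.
a_1 = 6.5; b_1 = 5; c_1 = 1.5; p_1 = 2; q_1 = 1.5; b_2 = 3; c_2 = 4.5; s_2 = 1.5; t_2 = 4.5; a_3 = 5; b_3 = 6.5; c_3 = 1.5; s_3 = 1.5; a_4 = 8; b_4 = 6.5; c_4 = 4.5; a_5 = 5.5; b_5 = 6.5; c_5 = 7.5; a_6 = 7; b_6 = 6; c_6 = 6.5; t_6 = 3.5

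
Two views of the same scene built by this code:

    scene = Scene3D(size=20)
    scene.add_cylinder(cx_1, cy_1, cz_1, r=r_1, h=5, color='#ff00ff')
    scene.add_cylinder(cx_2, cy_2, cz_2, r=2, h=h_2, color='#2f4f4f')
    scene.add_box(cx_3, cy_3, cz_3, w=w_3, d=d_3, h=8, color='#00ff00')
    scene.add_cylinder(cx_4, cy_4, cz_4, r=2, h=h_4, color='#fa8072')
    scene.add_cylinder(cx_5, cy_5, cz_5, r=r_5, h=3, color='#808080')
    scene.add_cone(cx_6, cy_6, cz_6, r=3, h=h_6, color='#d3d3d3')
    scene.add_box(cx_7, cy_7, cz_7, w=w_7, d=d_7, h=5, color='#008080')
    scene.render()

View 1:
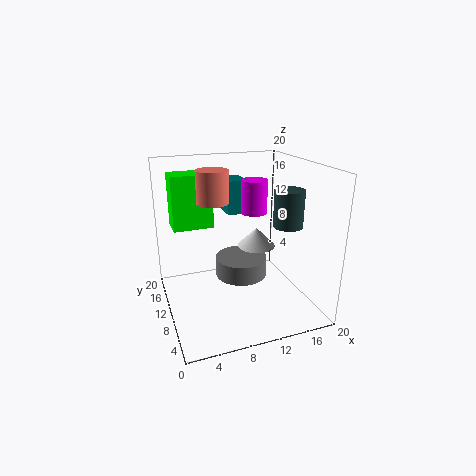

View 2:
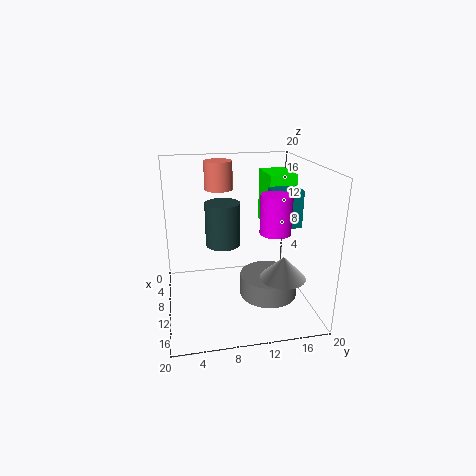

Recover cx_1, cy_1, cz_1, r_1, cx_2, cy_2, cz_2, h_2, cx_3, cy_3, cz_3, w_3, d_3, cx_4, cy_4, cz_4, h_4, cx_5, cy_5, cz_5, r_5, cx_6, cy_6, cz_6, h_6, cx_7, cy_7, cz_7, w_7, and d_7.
cx_1 = 14; cy_1 = 14; cz_1 = 12; r_1 = 2; cx_2 = 16; cy_2 = 7; cz_2 = 12; h_2 = 5; cx_3 = 2; cy_3 = 15; cz_3 = 10; w_3 = 6; d_3 = 4; cx_4 = 6; cy_4 = 8; cz_4 = 16; h_4 = 4; cx_5 = 12; cy_5 = 14; cz_5 = 2; r_5 = 4; cx_6 = 15; cy_6 = 15; cz_6 = 6; h_6 = 3; cx_7 = 10; cy_7 = 14; cz_7 = 12; w_7 = 3; d_7 = 4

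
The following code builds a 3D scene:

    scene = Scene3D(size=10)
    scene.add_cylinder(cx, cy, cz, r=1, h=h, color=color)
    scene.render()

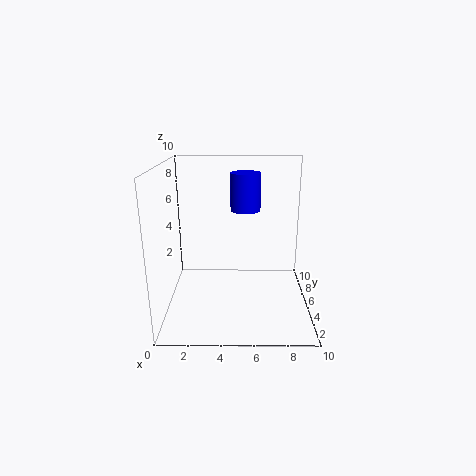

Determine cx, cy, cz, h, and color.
cx = 5.5, cy = 5, cz = 7, h = 2.5, color = 'blue'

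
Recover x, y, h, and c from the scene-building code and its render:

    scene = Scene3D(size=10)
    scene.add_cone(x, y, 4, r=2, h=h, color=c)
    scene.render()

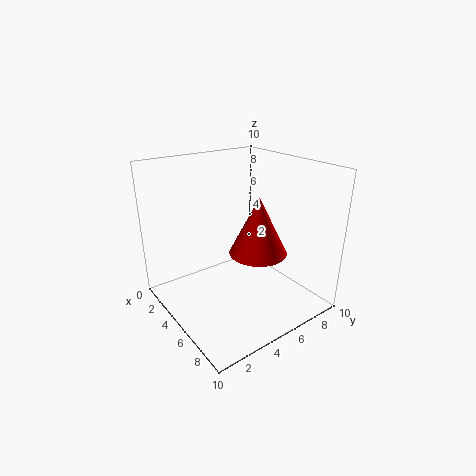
x = 6; y = 6; h = 4; c = 'red'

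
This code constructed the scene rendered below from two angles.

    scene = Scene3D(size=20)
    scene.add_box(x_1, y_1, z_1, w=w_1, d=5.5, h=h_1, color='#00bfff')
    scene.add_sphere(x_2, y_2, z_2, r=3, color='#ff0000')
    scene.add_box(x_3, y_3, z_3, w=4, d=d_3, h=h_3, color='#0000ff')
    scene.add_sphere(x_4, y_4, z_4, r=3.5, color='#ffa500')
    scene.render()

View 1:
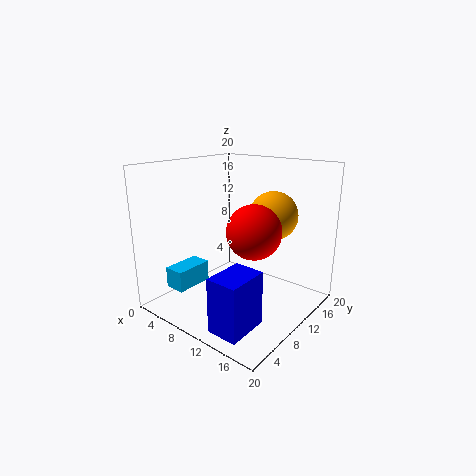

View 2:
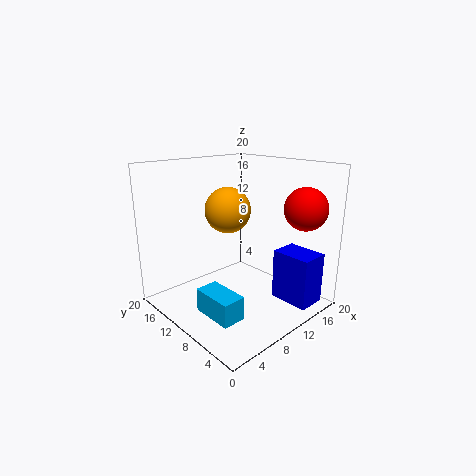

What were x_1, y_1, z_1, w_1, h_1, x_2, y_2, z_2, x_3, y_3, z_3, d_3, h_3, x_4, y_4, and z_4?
x_1 = 2
y_1 = 3.5
z_1 = 2.5
w_1 = 3
h_1 = 3
x_2 = 17
y_2 = 4
z_2 = 14
x_3 = 13
y_3 = 0.5
z_3 = 1.5
d_3 = 5.5
h_3 = 7
x_4 = 12.5
y_4 = 15
z_4 = 12.5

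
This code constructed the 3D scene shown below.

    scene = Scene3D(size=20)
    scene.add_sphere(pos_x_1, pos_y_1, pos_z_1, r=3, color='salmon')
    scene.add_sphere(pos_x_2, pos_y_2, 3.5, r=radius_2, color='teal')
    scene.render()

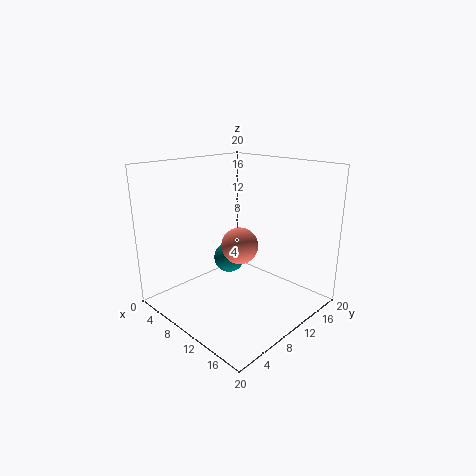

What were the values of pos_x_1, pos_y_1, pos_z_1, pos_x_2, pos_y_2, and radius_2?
pos_x_1 = 5.5, pos_y_1 = 15, pos_z_1 = 6, pos_x_2 = 3.5, pos_y_2 = 14.5, radius_2 = 2.5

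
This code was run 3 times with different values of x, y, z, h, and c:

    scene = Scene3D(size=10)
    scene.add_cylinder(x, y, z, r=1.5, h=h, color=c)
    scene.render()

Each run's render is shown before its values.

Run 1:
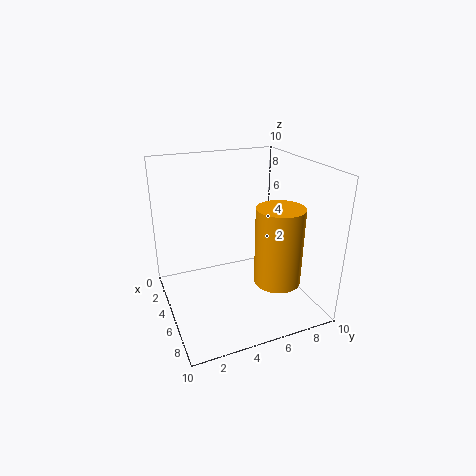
x = 8; y = 6.5; z = 3; h = 5; c = 'orange'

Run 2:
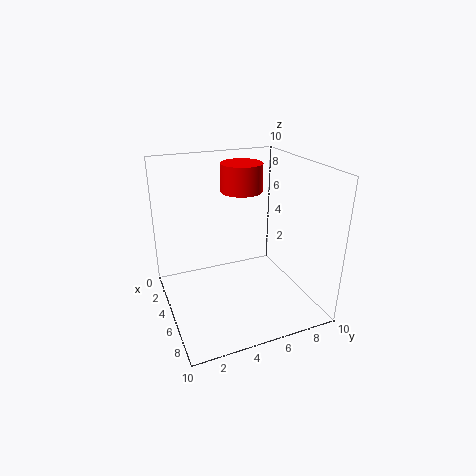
x = 3.25; y = 6; z = 7.75; h = 2; c = 'red'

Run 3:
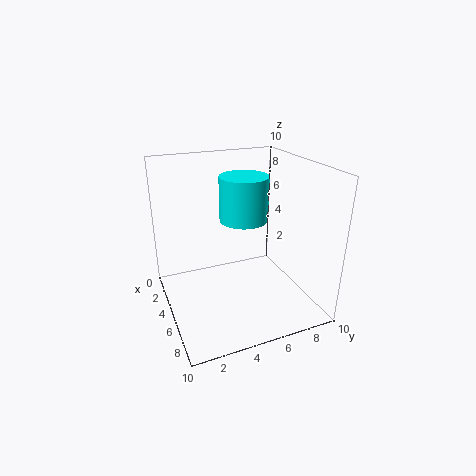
x = 6.5; y = 4.75; z = 7; h = 2.75; c = 'cyan'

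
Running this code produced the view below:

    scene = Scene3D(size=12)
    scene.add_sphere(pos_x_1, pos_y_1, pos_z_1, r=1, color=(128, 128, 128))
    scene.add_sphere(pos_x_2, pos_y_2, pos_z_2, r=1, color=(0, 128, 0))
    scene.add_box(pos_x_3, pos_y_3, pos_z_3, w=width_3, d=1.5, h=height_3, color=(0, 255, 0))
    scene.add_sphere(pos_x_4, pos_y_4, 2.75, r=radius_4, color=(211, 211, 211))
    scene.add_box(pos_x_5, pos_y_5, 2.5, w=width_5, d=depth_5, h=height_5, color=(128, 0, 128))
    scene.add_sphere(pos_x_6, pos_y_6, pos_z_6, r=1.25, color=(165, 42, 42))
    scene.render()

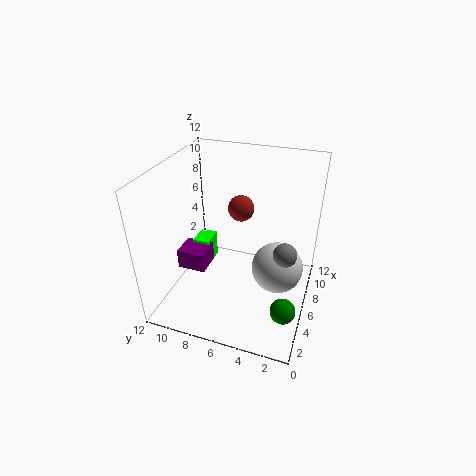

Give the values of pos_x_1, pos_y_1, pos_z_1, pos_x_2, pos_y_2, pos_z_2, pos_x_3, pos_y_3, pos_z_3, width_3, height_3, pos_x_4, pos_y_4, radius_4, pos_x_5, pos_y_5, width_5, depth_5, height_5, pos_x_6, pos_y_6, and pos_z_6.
pos_x_1 = 6.25, pos_y_1 = 2, pos_z_1 = 5, pos_x_2 = 3, pos_y_2 = 1.25, pos_z_2 = 2, pos_x_3 = 6.5, pos_y_3 = 9, pos_z_3 = 2, width_3 = 2, height_3 = 2.5, pos_x_4 = 7.25, pos_y_4 = 2.75, radius_4 = 2.25, pos_x_5 = 4.75, pos_y_5 = 8.75, width_5 = 2.25, depth_5 = 2.5, height_5 = 1.75, pos_x_6 = 10.5, pos_y_6 = 7.25, pos_z_6 = 6.25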